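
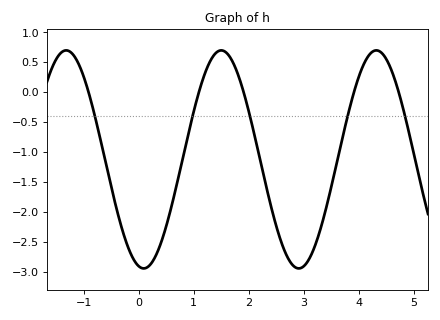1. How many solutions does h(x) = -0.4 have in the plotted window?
5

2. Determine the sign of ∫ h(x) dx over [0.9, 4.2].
negative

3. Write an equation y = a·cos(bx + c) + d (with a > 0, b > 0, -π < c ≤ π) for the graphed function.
y = 1.82cos(2.2x + 2.9) - 1.12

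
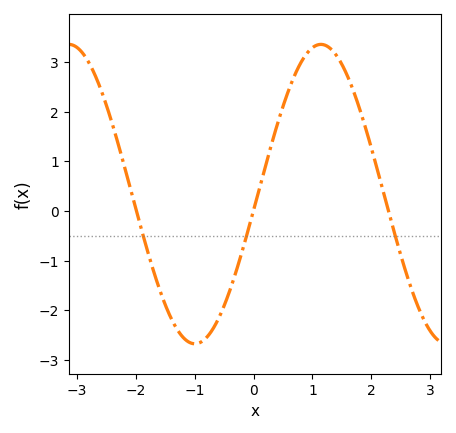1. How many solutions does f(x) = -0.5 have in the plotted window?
3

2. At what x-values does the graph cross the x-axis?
-2, 0, 2.3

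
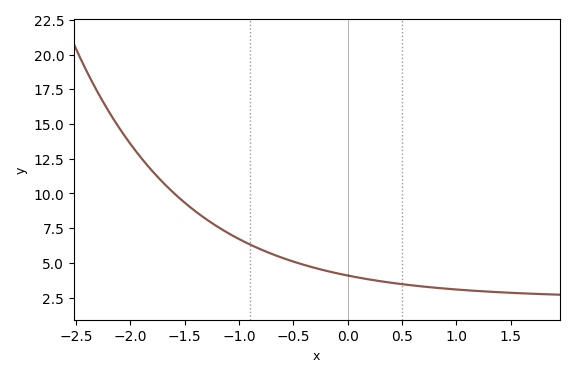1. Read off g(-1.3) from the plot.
8.14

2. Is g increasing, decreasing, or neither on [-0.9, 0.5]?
decreasing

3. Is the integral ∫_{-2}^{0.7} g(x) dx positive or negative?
positive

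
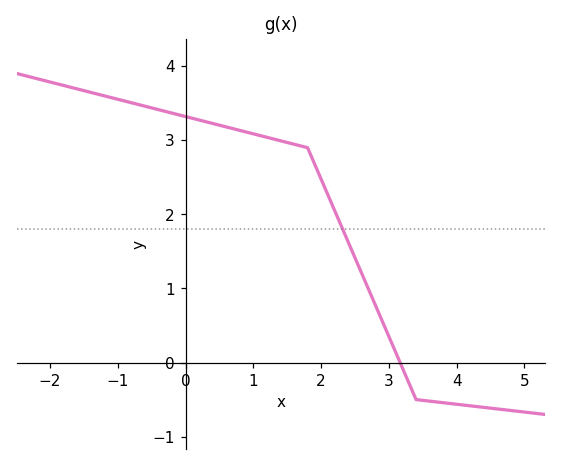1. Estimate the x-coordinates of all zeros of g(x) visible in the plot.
3.2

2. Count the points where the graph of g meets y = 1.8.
1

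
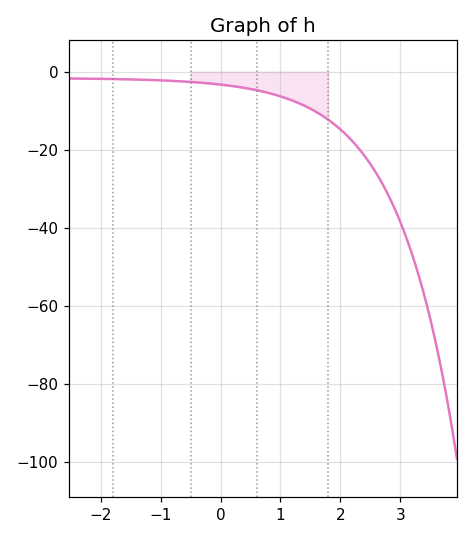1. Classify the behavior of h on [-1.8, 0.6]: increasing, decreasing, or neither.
decreasing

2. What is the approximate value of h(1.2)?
-7.39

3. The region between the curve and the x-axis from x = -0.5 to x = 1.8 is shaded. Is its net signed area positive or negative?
negative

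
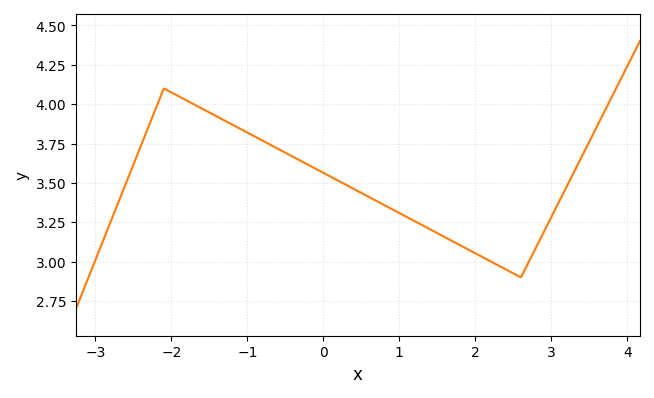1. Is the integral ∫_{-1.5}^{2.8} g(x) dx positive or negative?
positive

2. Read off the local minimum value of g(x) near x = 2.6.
2.9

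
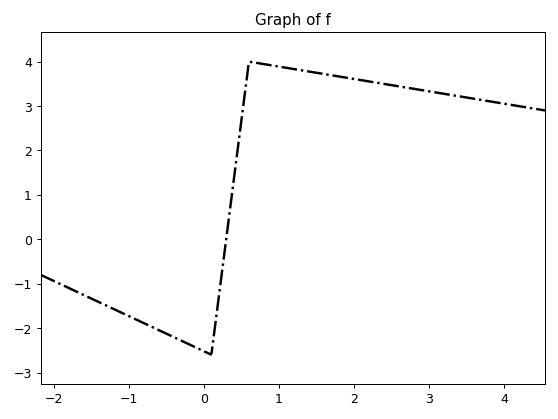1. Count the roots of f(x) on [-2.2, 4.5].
1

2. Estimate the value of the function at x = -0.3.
-2.28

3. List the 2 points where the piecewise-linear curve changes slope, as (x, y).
(0.1, -2.6); (0.6, 4)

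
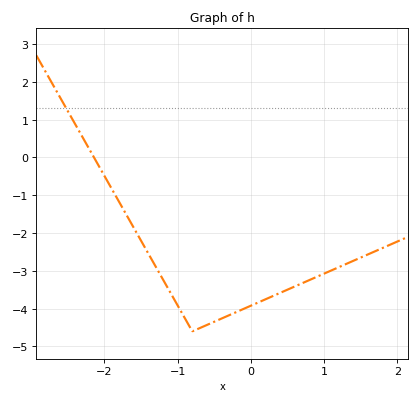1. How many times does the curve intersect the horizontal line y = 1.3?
1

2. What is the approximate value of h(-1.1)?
-3.57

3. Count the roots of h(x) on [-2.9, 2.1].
1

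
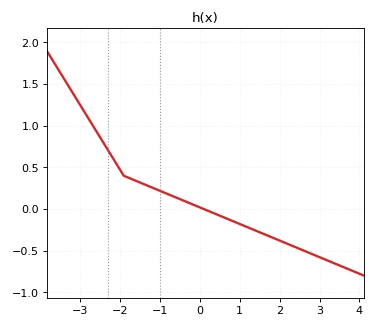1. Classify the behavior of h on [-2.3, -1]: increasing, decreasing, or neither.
decreasing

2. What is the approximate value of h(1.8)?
-0.35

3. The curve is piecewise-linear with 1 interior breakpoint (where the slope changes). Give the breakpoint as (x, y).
(-1.9, 0.4)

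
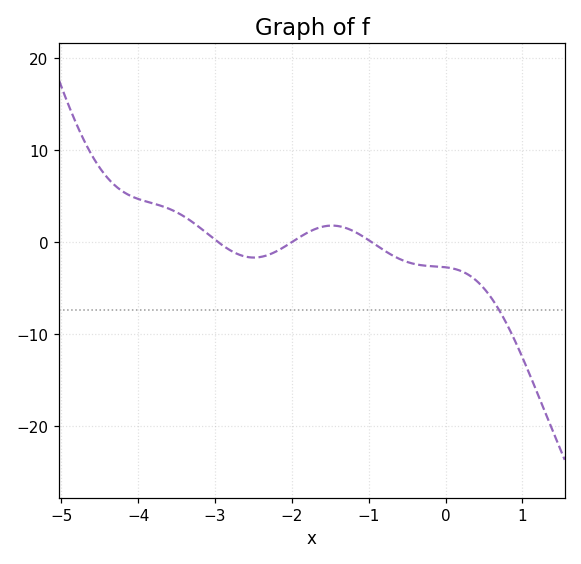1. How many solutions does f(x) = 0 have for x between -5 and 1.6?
3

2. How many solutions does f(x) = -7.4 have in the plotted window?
1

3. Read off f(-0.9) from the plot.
0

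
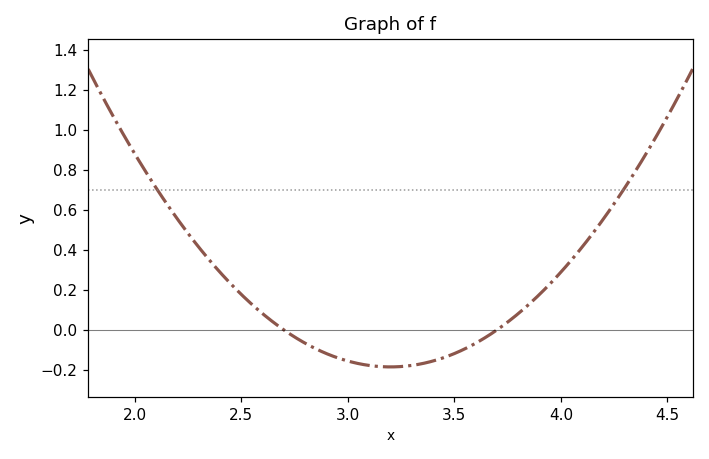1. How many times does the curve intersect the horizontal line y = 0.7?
2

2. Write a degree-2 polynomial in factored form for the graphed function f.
y = 0.74(x - 2.7)(x - 3.7)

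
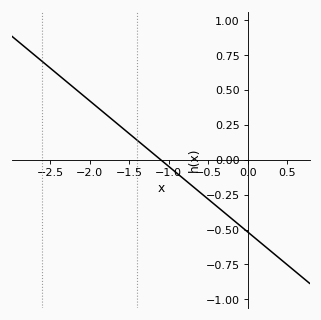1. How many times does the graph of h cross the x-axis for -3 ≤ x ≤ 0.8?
1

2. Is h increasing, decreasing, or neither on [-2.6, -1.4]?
decreasing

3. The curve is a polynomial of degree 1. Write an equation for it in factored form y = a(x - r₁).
y = -0.47(x + 1.1)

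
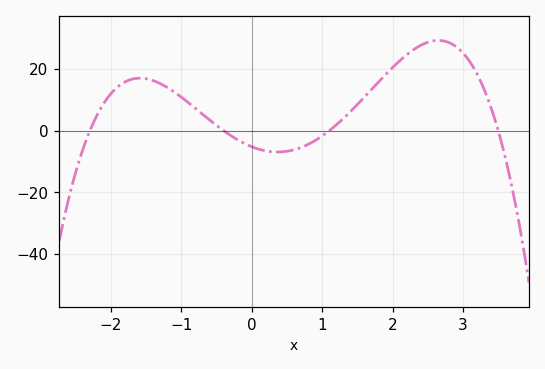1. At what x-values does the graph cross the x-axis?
-2.3, -0.4, 1.1, 3.5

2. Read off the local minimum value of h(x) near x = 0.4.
-6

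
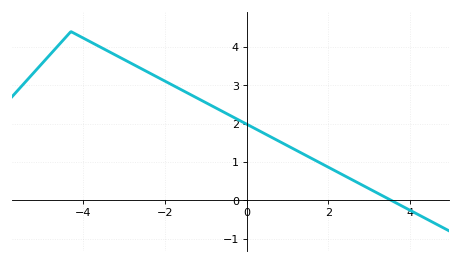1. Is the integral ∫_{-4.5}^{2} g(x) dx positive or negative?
positive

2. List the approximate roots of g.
3.6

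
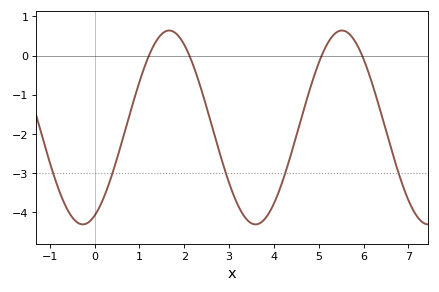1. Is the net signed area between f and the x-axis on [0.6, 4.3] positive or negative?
negative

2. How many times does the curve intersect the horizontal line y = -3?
5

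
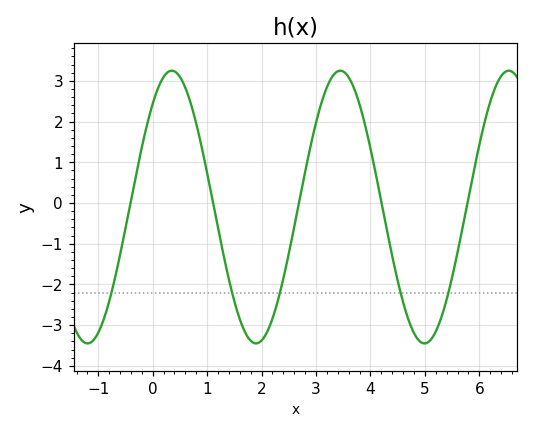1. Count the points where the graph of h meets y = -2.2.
5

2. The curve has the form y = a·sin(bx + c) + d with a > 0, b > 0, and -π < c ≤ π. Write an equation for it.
y = 3.35sin(2.03x + 0.86) - 0.1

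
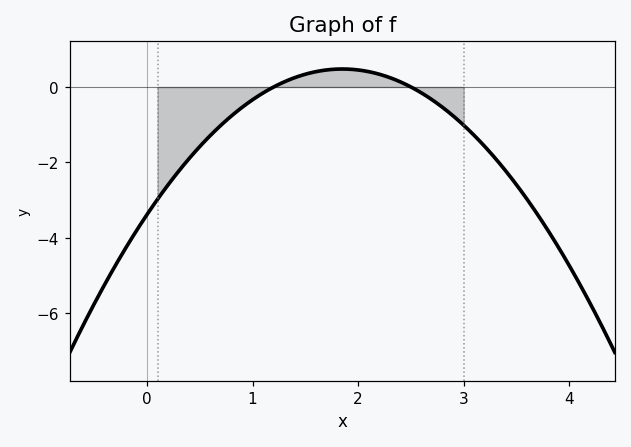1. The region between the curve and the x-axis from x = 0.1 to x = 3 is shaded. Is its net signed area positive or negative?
negative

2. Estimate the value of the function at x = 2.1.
0.4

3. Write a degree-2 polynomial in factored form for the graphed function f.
y = -1.13(x - 1.2)(x - 2.5)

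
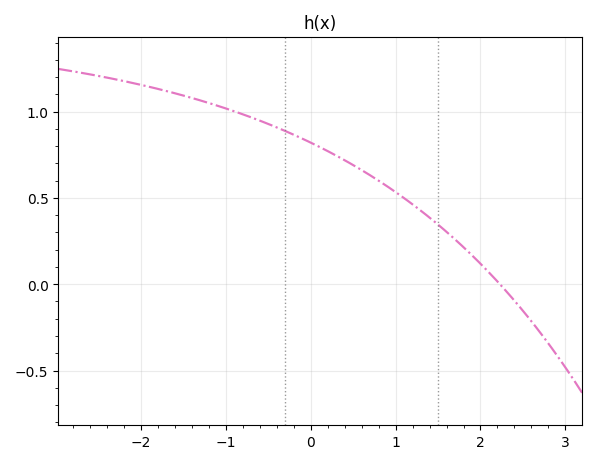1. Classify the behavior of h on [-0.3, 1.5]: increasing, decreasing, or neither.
decreasing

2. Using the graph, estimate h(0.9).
0.567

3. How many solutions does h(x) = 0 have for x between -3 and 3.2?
1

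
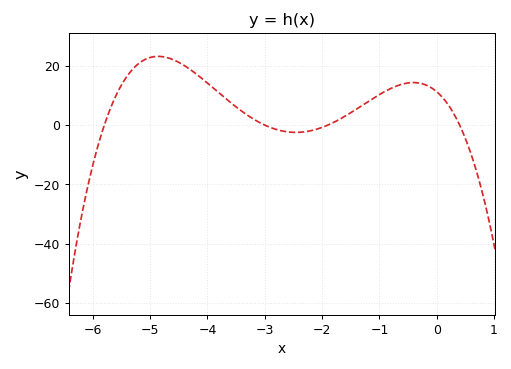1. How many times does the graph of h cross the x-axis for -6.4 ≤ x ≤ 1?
4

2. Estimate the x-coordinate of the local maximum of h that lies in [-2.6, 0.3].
-0.407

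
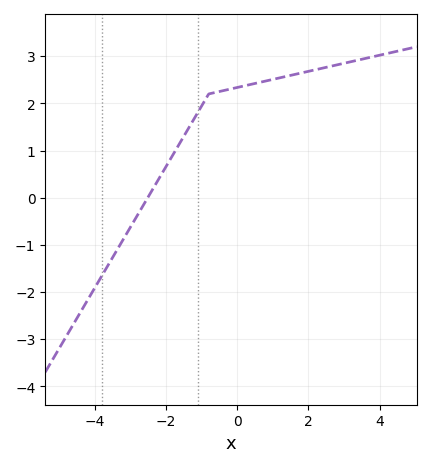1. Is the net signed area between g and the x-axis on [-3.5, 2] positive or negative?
positive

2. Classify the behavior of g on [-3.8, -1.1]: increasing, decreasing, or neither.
increasing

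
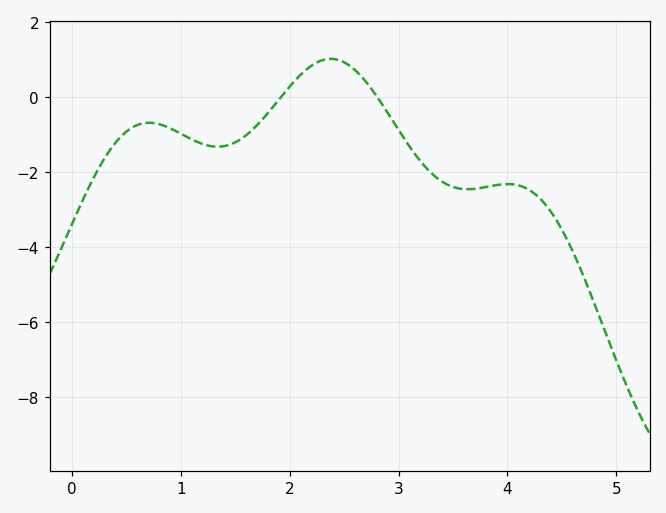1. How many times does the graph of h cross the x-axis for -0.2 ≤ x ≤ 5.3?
2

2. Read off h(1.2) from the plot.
-1.2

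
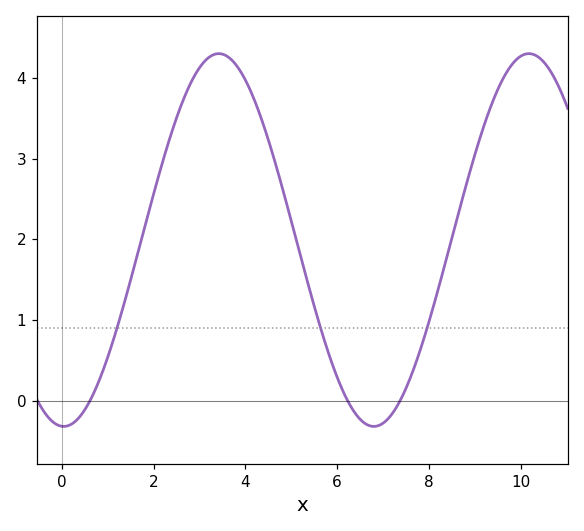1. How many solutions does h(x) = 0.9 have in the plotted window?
3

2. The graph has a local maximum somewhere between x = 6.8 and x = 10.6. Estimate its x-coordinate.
10.2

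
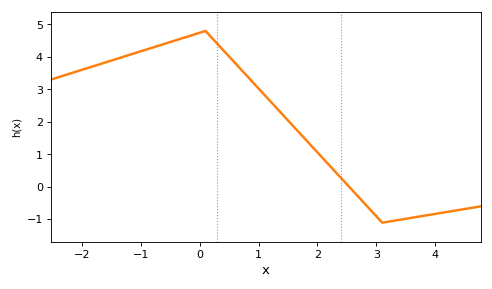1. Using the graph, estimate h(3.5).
-1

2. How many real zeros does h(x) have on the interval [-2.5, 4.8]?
1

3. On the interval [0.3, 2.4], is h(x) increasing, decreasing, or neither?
decreasing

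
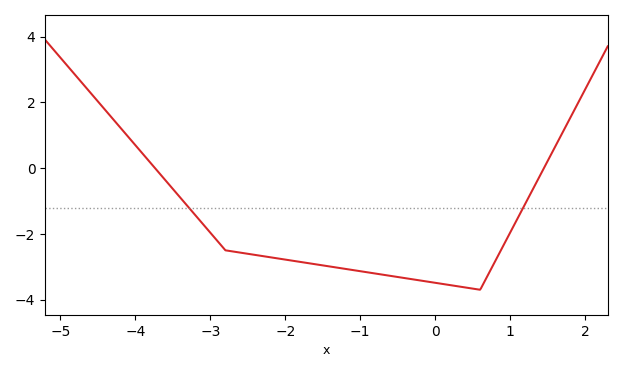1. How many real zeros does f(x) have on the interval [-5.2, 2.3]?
2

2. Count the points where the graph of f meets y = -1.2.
2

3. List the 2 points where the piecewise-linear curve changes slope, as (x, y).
(-2.8, -2.5); (0.6, -3.7)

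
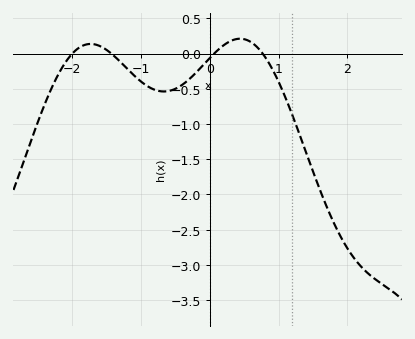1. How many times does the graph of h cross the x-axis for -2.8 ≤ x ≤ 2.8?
4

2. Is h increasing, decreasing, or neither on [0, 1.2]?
neither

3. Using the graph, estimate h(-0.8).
-0.5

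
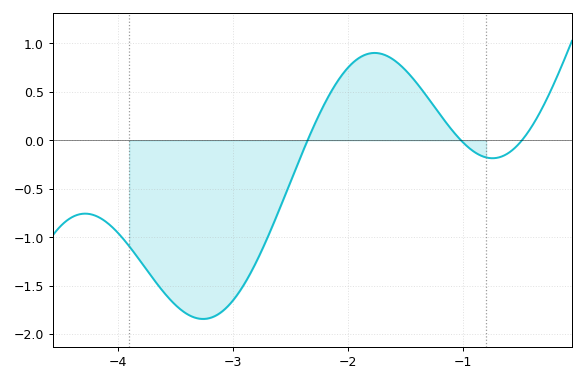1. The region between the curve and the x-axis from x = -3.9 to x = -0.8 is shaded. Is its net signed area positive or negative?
negative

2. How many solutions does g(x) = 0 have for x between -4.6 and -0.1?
3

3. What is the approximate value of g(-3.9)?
-1.09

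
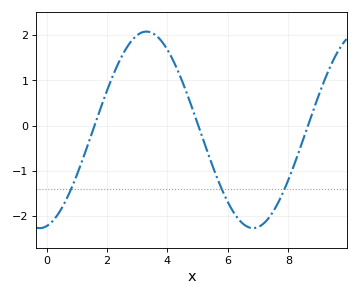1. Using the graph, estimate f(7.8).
-1.51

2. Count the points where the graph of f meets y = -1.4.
3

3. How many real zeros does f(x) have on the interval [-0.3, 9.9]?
3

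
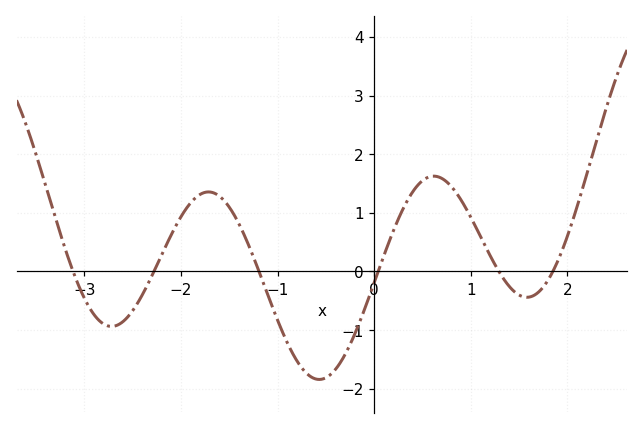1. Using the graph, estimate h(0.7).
1.59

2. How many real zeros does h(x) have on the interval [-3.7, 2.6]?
6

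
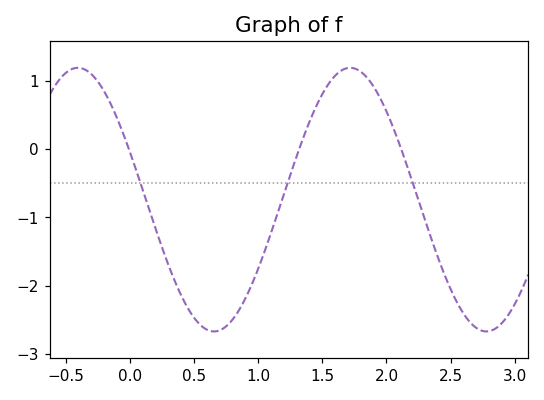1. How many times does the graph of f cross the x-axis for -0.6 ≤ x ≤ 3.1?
3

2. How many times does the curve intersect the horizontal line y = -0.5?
3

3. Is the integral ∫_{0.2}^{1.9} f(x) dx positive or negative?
negative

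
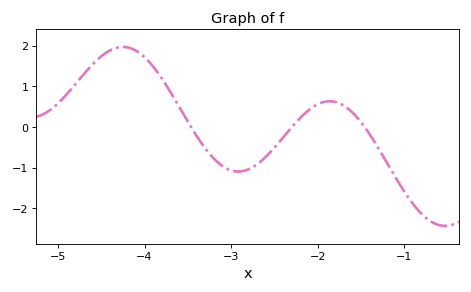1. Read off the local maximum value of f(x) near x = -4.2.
1.97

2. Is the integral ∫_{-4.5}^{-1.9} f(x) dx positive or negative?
positive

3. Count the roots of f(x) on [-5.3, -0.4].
3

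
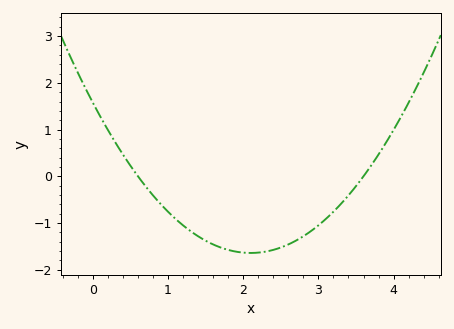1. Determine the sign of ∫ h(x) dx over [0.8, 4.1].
negative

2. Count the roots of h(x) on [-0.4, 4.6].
2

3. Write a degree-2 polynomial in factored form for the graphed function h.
y = 0.73(x - 0.6)(x - 3.6)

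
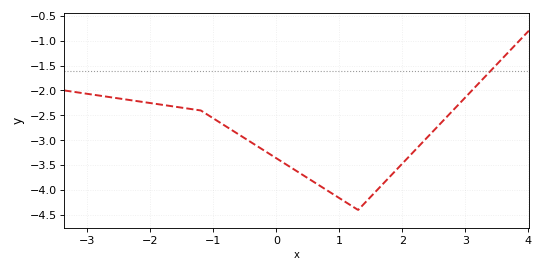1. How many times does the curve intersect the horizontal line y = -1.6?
1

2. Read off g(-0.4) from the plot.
-3.05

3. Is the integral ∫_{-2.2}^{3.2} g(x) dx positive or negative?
negative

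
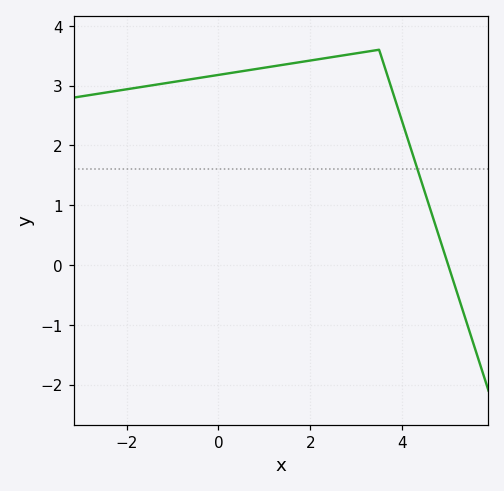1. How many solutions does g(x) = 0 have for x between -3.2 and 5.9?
1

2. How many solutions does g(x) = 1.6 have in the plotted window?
1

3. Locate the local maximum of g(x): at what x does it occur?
3.4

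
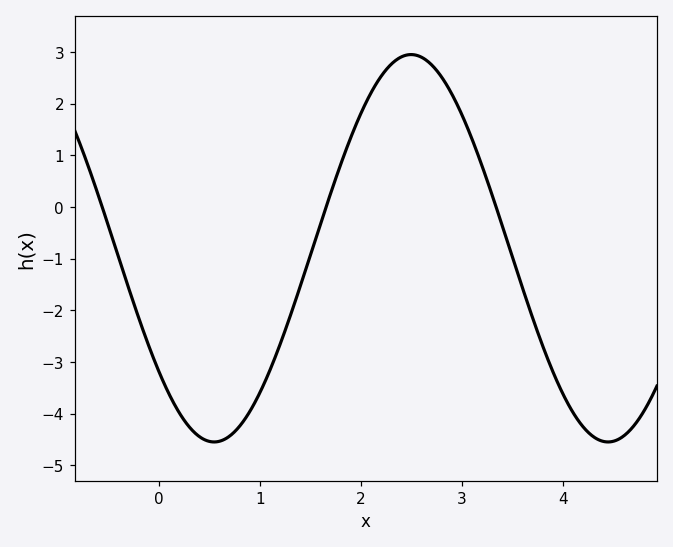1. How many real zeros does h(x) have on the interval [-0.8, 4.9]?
3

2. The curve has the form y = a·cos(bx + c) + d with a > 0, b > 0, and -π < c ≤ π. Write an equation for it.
y = 3.75cos(1.61x + 2.26) - 0.8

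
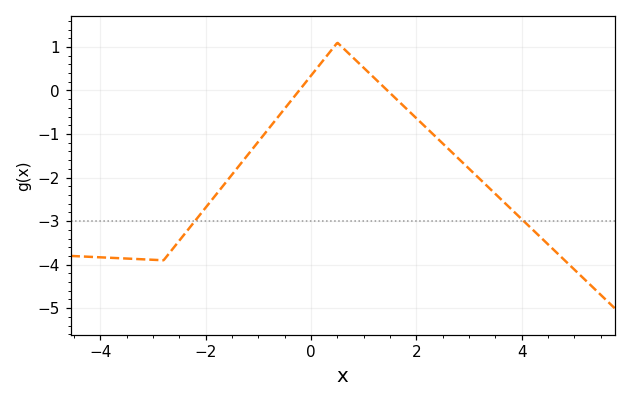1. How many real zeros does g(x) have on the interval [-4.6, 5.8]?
2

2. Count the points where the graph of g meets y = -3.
2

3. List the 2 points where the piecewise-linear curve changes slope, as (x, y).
(-2.8, -3.9); (0.5, 1.1)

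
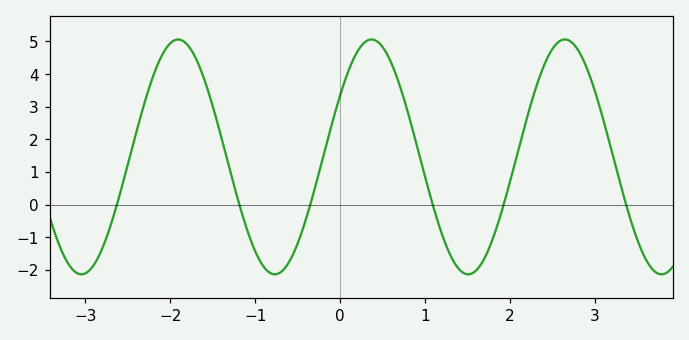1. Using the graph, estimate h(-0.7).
-2.08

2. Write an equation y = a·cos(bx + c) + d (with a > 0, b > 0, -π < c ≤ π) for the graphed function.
y = 3.6cos(2.76x - 1.02) + 1.46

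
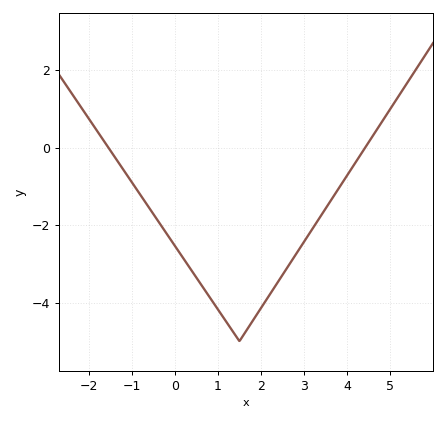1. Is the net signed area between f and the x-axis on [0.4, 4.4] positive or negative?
negative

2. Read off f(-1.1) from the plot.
-0.728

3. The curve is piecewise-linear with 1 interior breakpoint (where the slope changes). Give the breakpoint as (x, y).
(1.5, -5)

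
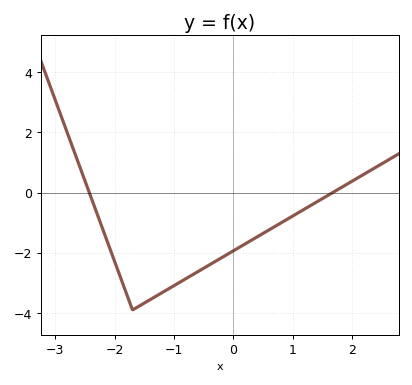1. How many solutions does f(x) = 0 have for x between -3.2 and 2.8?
2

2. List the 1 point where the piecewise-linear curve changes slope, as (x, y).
(-1.7, -3.9)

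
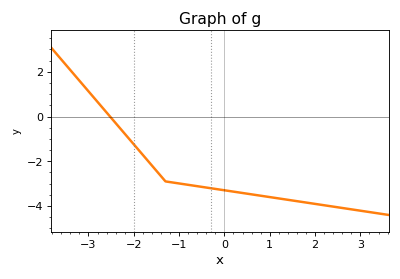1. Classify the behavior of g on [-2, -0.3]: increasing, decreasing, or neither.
decreasing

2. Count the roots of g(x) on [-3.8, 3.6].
1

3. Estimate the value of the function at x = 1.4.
-3.72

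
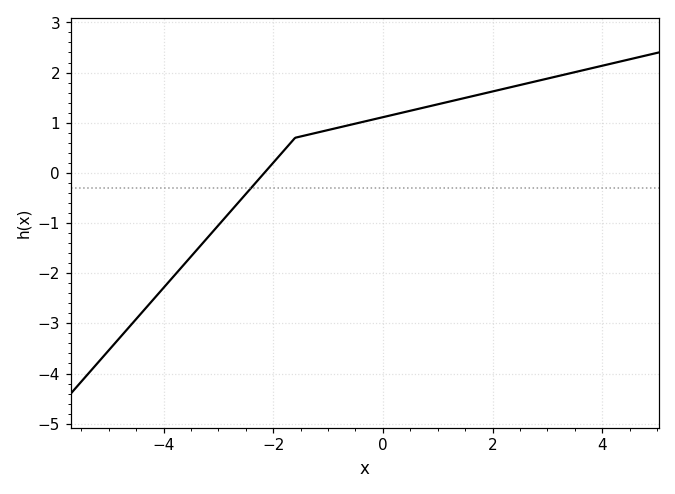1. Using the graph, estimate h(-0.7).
0.931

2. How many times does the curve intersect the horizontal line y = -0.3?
1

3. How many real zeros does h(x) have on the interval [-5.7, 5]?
1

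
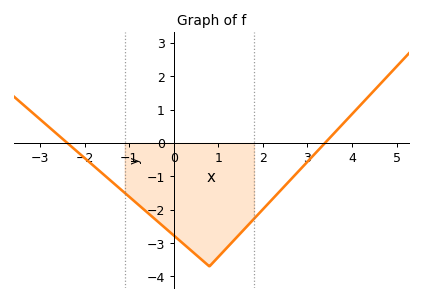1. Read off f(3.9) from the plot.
0.7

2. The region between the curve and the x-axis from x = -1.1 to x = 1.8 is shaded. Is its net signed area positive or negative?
negative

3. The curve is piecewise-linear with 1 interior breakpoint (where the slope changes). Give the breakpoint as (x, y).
(0.8, -3.7)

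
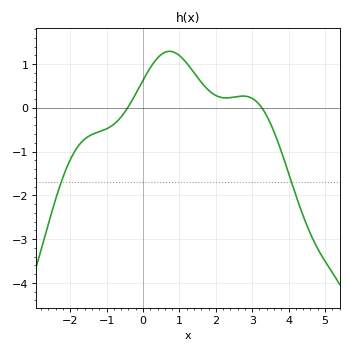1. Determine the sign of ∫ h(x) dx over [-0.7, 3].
positive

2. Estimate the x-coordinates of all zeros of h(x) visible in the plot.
-0.422, 3.26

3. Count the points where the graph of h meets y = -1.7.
2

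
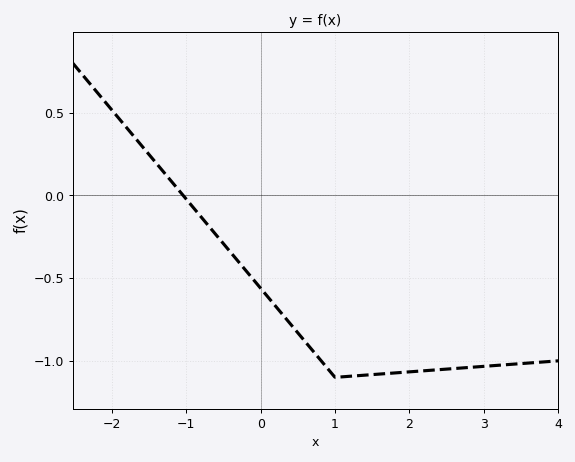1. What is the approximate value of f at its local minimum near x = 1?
-1.1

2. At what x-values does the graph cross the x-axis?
-1.04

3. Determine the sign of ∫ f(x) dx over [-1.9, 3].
negative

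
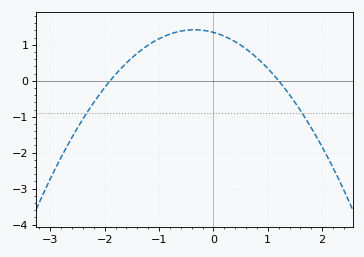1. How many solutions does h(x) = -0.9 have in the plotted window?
2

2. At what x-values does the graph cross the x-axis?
-1.9, 1.2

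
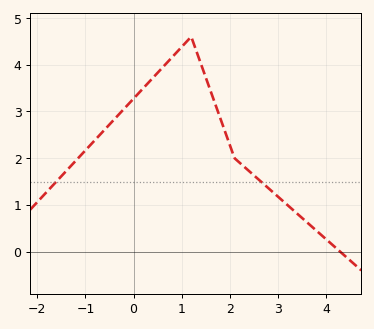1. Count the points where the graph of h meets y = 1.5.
2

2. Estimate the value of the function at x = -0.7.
2.5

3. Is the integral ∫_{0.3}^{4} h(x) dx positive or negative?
positive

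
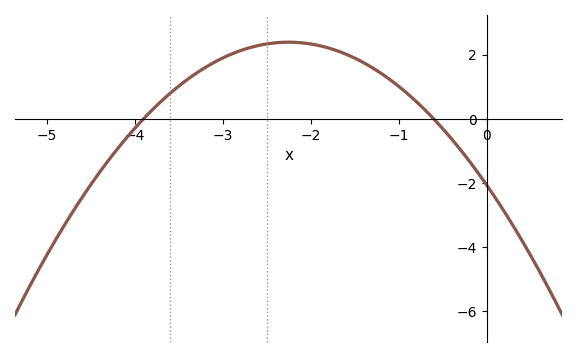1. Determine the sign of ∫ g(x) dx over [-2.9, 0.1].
positive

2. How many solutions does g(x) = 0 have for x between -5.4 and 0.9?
2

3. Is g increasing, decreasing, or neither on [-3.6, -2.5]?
increasing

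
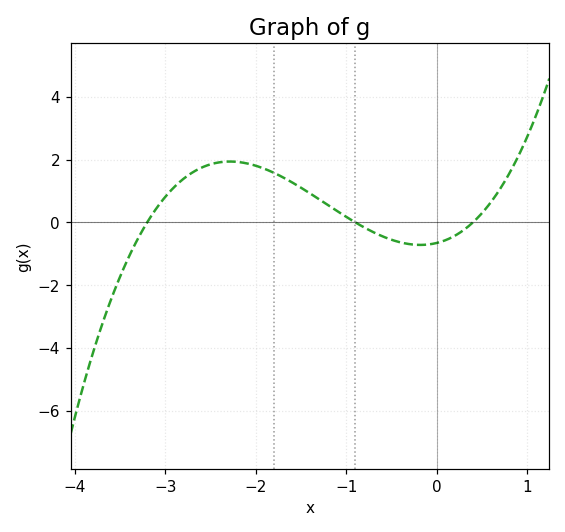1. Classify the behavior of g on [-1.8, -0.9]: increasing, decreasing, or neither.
decreasing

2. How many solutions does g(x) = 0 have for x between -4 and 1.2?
3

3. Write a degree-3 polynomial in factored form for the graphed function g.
y = 0.57(x + 3.2)(x + 0.9)(x - 0.4)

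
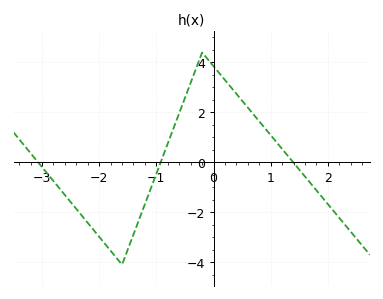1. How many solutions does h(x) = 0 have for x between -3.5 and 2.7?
3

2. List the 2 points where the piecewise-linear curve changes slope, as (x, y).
(-1.6, -4.1); (-0.2, 4.4)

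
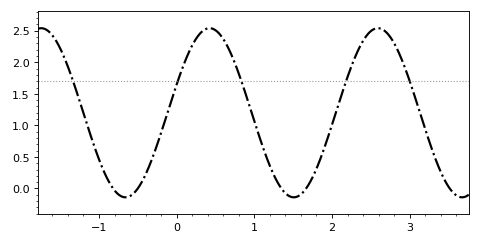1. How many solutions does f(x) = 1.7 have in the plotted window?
5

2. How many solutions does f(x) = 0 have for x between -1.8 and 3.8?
5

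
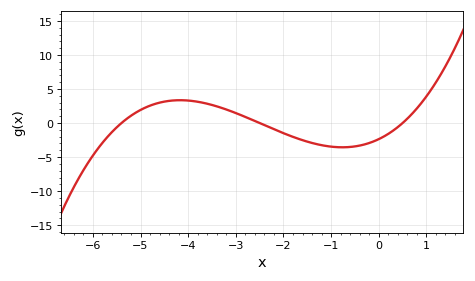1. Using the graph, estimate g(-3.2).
1.99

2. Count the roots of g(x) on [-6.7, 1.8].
3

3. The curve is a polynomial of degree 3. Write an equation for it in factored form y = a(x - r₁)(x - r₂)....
y = 0.35(x + 5.4)(x + 2.5)(x - 0.5)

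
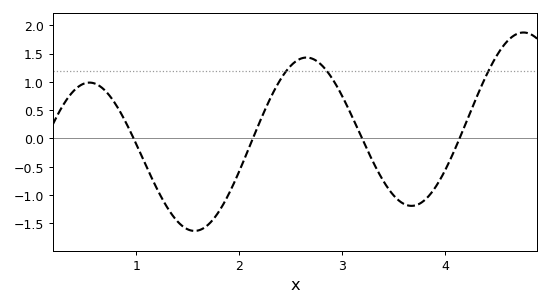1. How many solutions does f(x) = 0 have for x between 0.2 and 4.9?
4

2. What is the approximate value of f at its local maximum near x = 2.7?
1.45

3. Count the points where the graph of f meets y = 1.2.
3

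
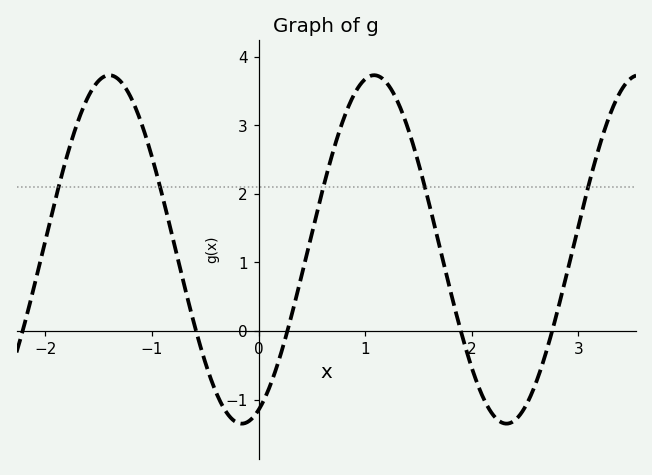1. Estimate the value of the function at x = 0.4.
0.8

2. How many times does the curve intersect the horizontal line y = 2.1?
5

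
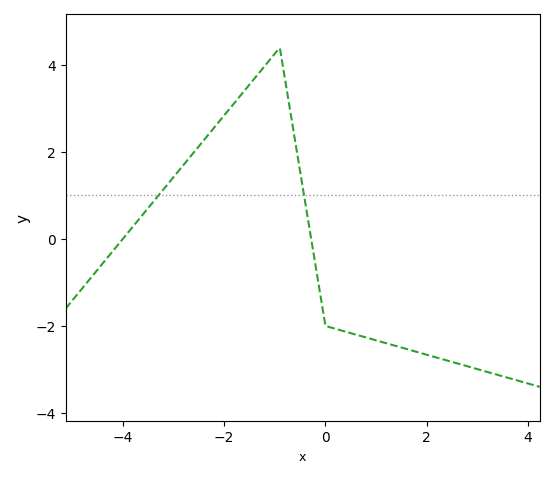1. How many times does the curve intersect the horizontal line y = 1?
2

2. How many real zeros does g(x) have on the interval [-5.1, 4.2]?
2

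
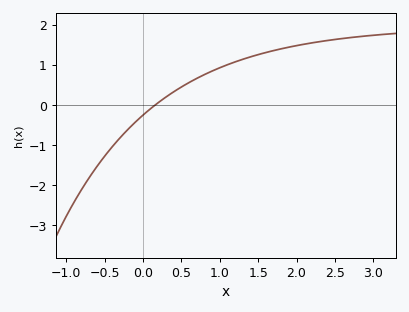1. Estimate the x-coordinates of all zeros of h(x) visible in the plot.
0.157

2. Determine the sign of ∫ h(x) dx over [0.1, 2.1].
positive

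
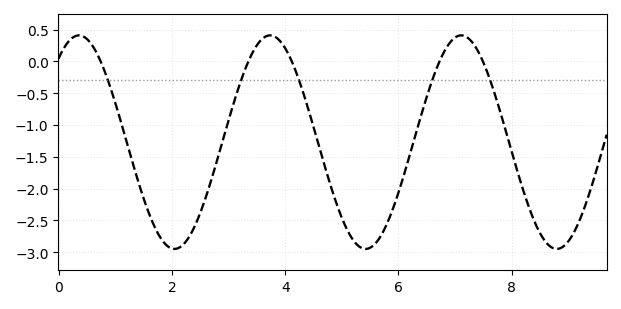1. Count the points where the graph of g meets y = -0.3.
5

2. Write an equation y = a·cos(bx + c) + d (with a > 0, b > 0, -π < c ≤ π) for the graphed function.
y = 1.68cos(1.9x - 0.66) - 1.27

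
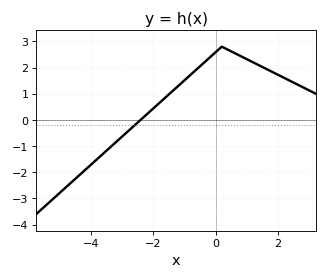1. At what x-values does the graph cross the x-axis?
-2.4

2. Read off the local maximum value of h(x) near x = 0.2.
2.8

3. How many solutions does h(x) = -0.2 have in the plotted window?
1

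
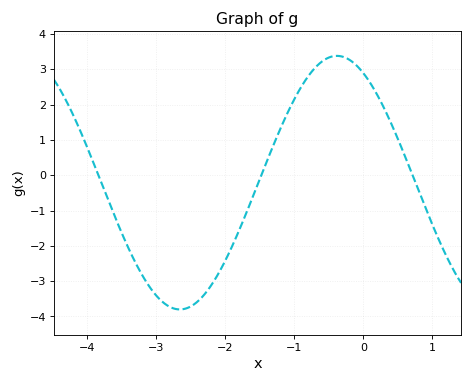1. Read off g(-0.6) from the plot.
3.22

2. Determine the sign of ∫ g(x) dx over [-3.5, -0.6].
negative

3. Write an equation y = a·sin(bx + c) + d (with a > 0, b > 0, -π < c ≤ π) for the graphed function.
y = 3.59sin(1.38x + 2.1) - 0.21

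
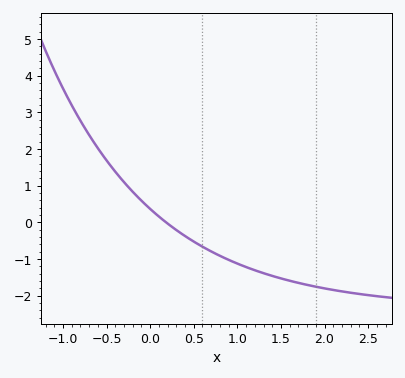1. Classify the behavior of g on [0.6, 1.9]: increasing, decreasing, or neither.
decreasing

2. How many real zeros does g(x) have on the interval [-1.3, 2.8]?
1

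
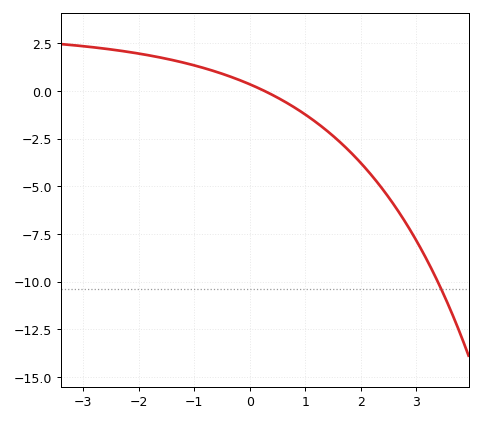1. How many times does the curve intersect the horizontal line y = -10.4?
1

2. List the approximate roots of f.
0.3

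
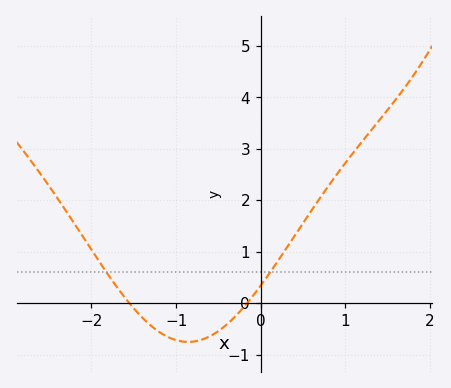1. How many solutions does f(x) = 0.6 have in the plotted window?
2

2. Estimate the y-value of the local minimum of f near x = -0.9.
-0.754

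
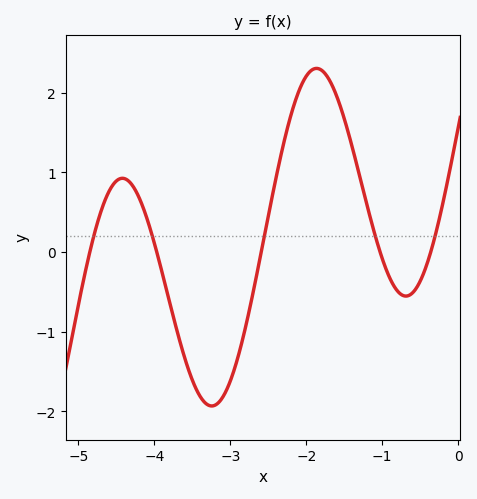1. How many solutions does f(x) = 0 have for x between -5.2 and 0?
5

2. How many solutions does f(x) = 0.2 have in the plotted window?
5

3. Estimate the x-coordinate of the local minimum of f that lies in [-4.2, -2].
-3.2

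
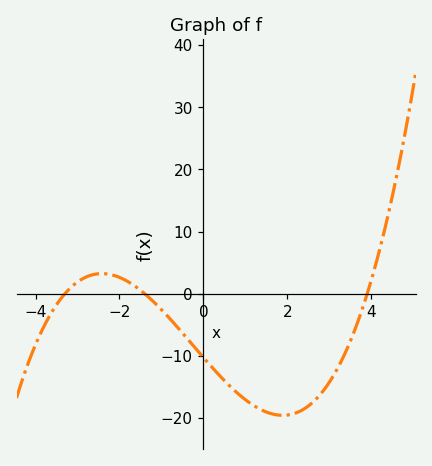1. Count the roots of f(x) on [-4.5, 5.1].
3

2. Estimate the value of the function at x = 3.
-14.2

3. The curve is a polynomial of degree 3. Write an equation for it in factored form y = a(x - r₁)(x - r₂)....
y = 0.57(x + 3.3)(x + 1.4)(x - 3.9)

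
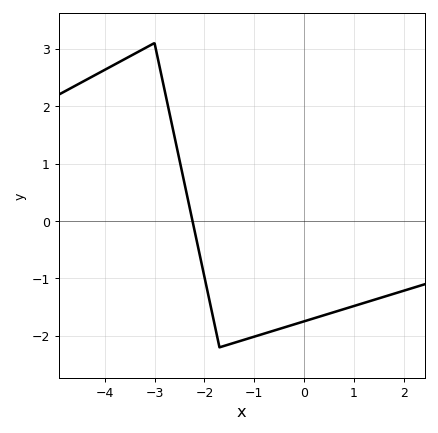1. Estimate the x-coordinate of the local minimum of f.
-1.7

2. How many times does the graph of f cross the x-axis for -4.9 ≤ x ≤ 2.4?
1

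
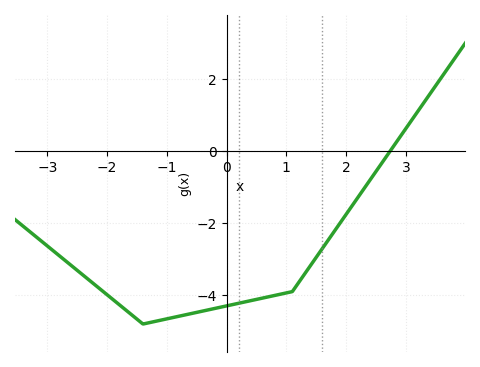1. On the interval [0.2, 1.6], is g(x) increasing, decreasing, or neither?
increasing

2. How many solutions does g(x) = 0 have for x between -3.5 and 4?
1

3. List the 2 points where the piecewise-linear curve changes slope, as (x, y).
(-1.4, -4.8); (1.1, -3.9)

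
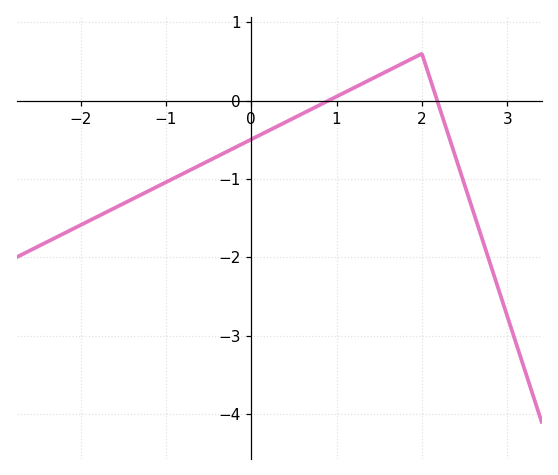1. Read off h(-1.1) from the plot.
-1.1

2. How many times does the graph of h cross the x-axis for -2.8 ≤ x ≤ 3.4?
2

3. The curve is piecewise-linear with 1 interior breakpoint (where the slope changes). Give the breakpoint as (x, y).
(2, 0.6)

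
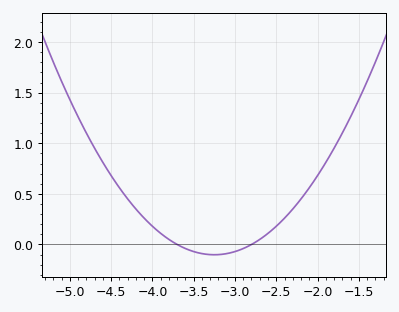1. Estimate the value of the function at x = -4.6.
0.81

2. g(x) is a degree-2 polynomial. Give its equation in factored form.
y = 0.5(x + 3.7)(x + 2.8)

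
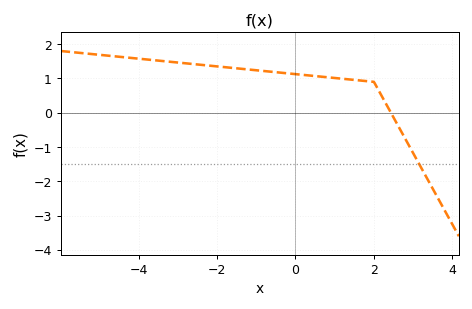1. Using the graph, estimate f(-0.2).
1.1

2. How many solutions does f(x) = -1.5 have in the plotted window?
1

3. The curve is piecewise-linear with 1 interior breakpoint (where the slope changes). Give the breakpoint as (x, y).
(2, 0.9)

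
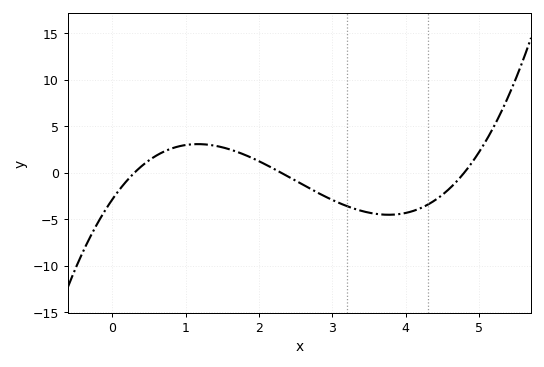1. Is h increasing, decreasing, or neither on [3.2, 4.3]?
neither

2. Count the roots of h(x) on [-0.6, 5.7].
3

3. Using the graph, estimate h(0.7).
2.5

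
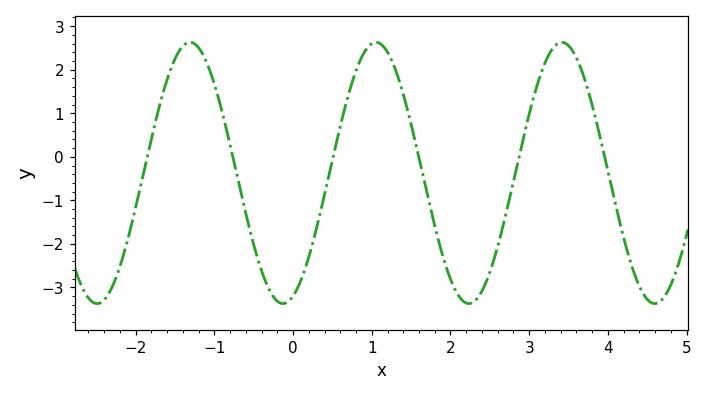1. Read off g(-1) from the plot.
1.7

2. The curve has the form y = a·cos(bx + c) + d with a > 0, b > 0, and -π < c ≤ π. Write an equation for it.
y = 3cos(2.7x - 2.8) - 0.37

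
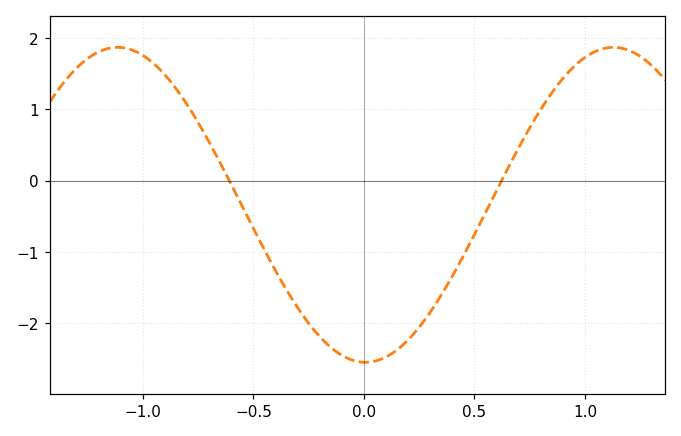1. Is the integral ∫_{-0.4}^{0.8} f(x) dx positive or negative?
negative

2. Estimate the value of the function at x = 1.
1.7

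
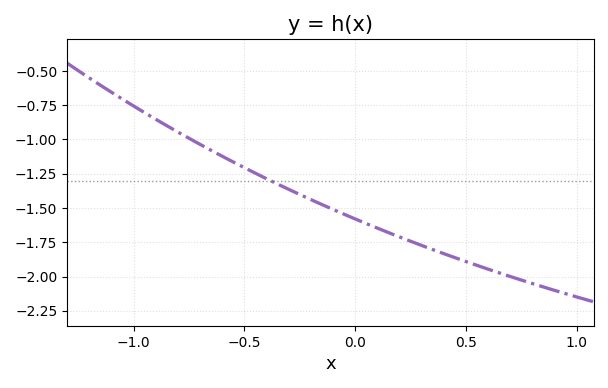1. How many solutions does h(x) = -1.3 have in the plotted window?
1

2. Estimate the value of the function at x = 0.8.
-2.06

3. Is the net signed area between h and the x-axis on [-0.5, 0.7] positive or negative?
negative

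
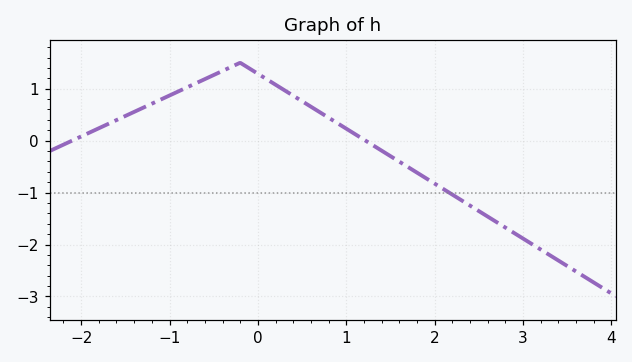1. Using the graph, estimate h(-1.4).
0.554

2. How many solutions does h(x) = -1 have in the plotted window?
1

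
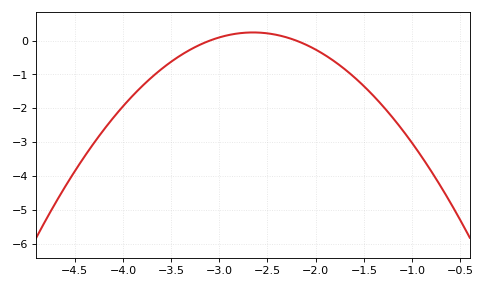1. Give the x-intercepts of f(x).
-3.1, -2.2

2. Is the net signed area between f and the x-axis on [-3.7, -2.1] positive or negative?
negative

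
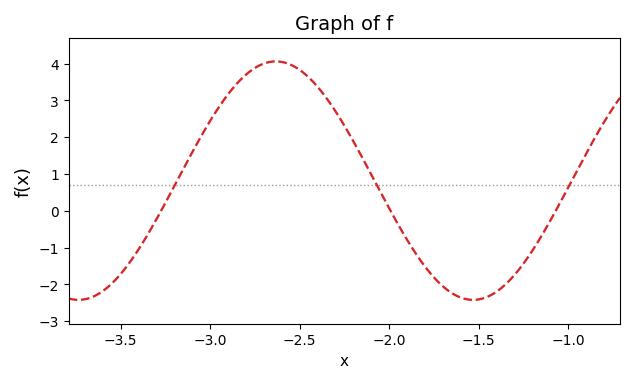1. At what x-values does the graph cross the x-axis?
-3.25, -2, -1.05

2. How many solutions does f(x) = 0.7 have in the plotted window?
3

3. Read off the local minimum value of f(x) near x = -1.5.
-2.4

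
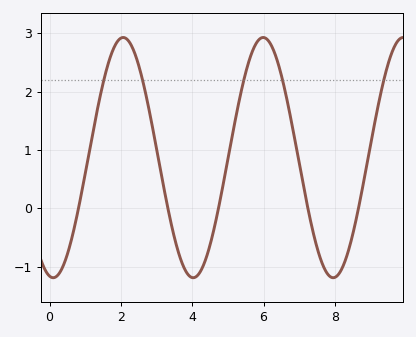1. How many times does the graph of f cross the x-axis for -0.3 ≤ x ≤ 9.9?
5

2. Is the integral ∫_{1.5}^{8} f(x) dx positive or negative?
positive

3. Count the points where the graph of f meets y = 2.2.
5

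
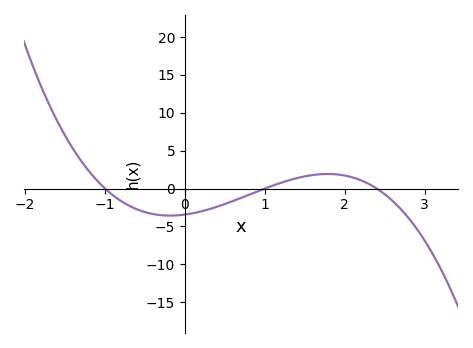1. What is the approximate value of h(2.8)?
-4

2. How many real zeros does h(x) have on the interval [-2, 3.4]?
3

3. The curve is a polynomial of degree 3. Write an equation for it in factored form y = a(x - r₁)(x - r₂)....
y = -1.43(x + 1)(x - 1)(x - 2.4)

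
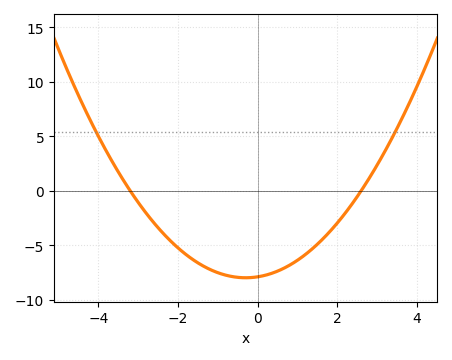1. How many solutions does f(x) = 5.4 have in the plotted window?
2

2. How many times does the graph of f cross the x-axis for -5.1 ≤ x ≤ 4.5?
2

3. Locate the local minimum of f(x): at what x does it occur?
-0.4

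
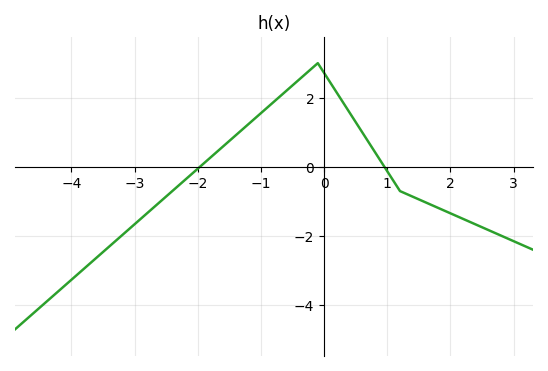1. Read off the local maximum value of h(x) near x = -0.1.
3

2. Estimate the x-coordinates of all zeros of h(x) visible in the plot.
-1.97, 0.954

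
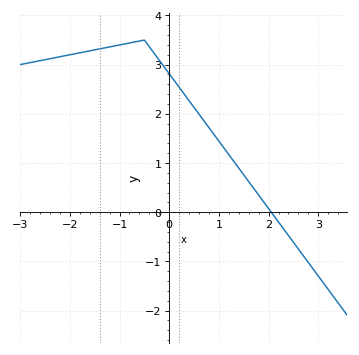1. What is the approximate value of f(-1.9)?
3.22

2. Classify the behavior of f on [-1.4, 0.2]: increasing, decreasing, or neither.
neither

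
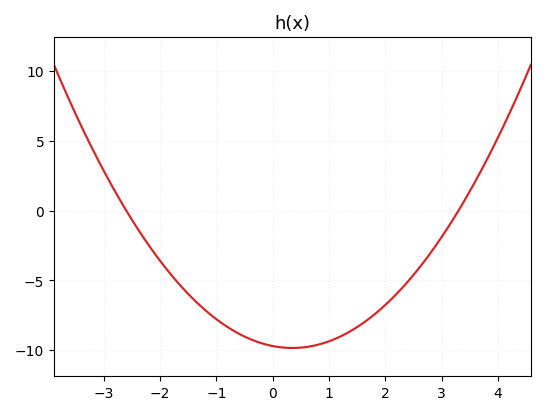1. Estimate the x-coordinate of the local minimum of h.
0.35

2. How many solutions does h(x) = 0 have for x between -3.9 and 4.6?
2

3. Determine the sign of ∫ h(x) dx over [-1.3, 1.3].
negative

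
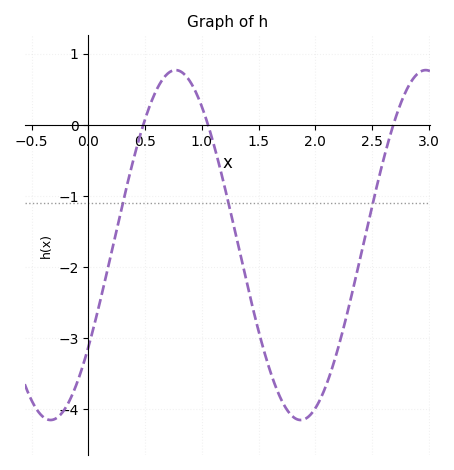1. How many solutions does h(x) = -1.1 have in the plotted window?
3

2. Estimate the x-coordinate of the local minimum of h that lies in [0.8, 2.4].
1.85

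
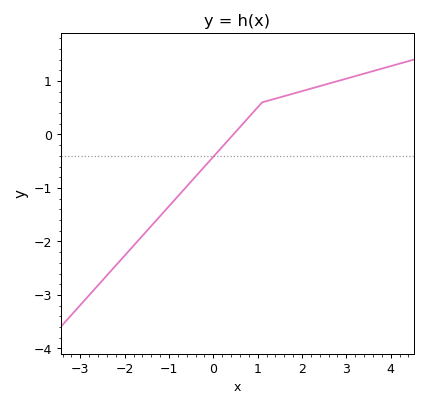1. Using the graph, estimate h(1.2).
0.6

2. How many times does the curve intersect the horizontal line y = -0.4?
1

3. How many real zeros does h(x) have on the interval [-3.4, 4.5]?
1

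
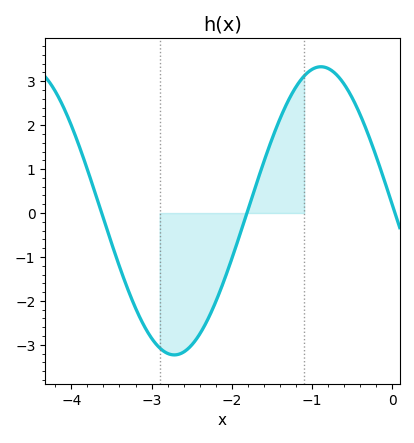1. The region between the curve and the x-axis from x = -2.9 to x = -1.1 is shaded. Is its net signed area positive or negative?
negative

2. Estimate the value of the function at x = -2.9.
-3.07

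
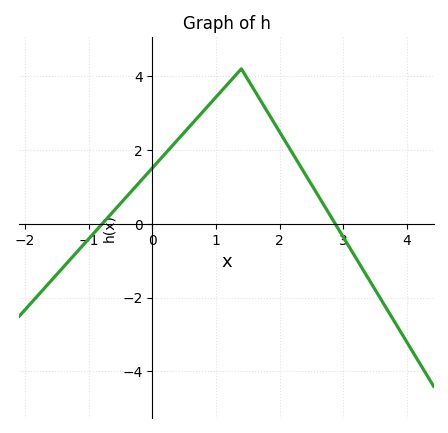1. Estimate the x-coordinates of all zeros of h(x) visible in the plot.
-0.789, 2.88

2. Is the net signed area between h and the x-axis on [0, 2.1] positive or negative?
positive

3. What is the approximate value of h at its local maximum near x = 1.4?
4.2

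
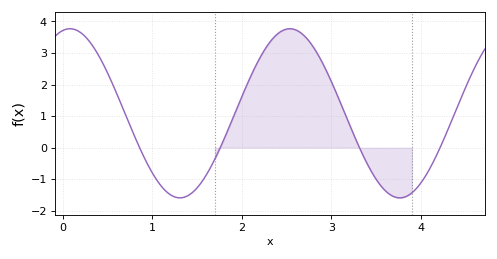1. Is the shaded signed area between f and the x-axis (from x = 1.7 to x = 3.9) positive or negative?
positive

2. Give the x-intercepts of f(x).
0.86, 1.76, 3.31, 4.21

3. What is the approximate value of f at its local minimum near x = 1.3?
-1.59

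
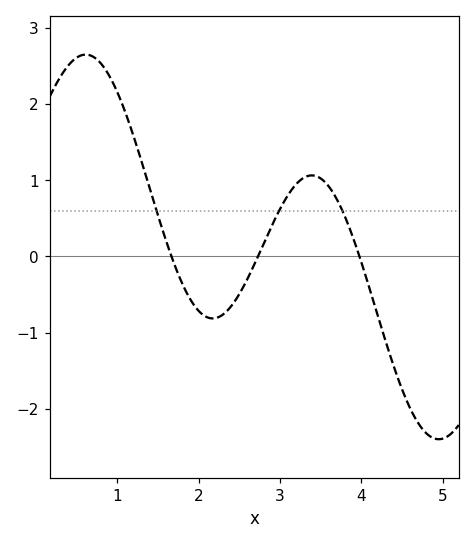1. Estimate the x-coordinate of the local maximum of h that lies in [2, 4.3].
3.39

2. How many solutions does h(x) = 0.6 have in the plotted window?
3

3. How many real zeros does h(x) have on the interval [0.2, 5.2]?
3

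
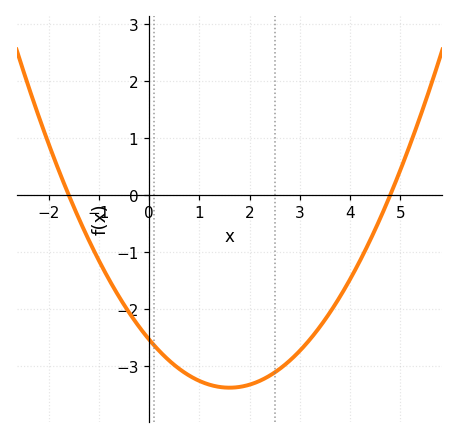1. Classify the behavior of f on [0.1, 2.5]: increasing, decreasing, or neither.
neither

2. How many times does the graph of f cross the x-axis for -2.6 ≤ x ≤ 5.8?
2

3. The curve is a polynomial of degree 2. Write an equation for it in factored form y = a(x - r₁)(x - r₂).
y = 0.33(x + 1.6)(x - 4.8)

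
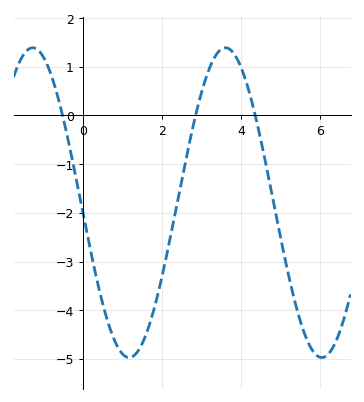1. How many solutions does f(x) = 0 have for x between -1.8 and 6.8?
3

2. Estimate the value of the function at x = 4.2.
0.5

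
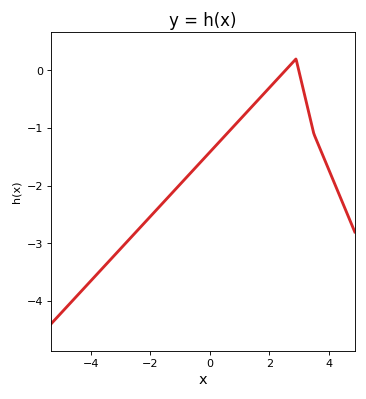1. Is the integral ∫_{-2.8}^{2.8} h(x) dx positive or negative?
negative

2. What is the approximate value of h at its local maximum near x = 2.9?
0.2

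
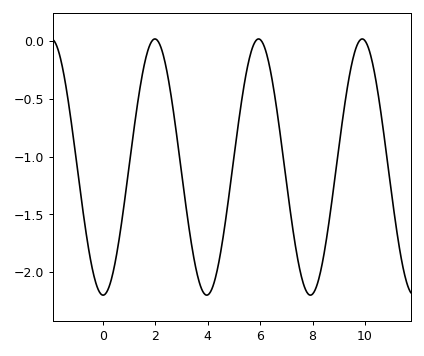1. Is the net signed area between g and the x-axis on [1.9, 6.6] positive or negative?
negative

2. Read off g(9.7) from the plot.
-0.05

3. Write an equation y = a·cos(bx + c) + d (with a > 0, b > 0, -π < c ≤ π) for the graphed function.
y = 1.11cos(1.6x + 3.1) - 1.09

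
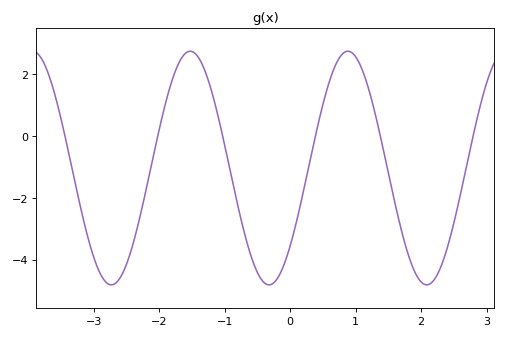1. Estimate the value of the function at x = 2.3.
-4.2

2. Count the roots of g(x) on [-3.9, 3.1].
6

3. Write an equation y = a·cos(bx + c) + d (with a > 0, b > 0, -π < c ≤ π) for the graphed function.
y = 3.78cos(2.6x - 2.3) - 1.04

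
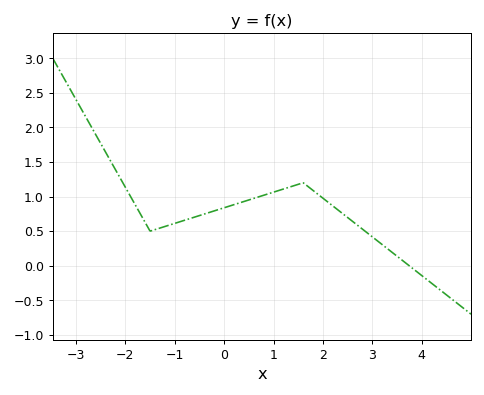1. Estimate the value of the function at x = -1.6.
0.65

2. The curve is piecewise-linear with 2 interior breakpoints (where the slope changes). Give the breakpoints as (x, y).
(-1.5, 0.5); (1.6, 1.2)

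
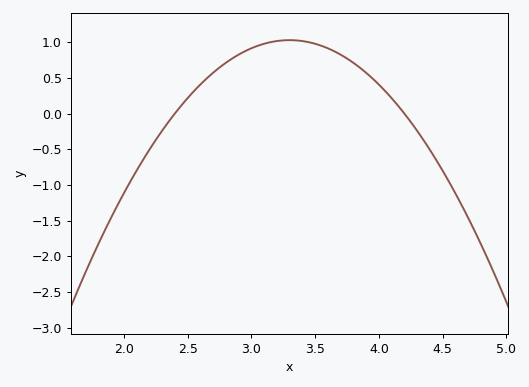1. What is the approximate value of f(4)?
0.4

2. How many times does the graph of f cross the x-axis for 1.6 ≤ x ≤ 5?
2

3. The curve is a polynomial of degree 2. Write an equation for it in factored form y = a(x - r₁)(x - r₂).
y = -1.27(x - 2.4)(x - 4.2)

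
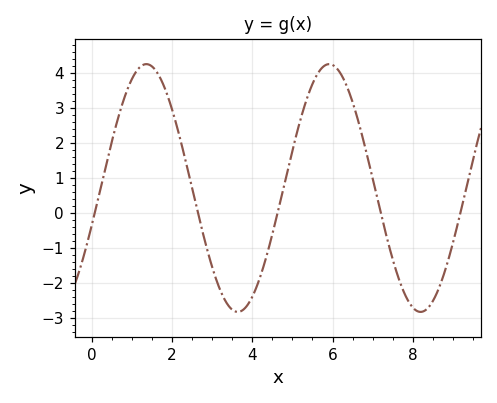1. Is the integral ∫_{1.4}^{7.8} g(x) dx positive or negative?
positive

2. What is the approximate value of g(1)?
3.81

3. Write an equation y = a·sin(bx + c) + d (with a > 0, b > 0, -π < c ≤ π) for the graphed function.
y = 3.54sin(1.38x - 0.31) + 0.7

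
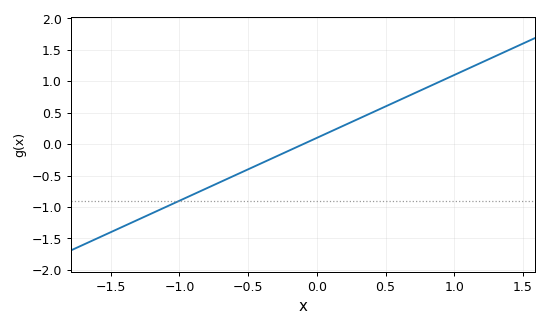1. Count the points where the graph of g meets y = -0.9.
1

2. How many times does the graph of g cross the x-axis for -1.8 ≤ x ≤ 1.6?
1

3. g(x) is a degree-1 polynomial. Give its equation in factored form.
y = 1(x + 0.1)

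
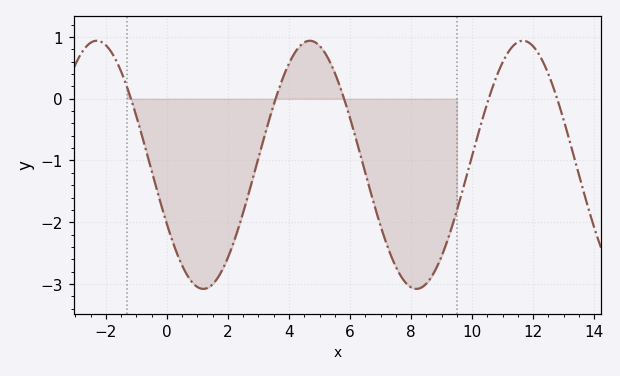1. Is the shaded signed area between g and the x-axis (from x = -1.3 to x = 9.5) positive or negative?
negative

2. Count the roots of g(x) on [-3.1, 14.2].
5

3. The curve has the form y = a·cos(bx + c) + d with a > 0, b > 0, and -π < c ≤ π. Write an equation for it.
y = 2.01cos(0.9x + 2.07) - 1.07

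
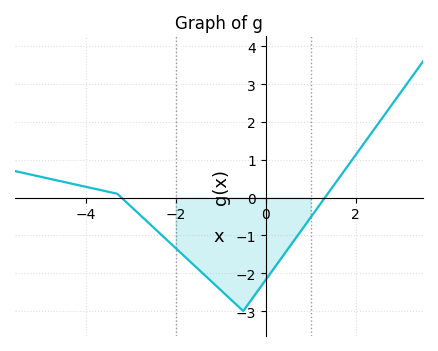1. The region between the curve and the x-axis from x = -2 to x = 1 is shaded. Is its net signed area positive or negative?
negative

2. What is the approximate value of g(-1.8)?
-1.56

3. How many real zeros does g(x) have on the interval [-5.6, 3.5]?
2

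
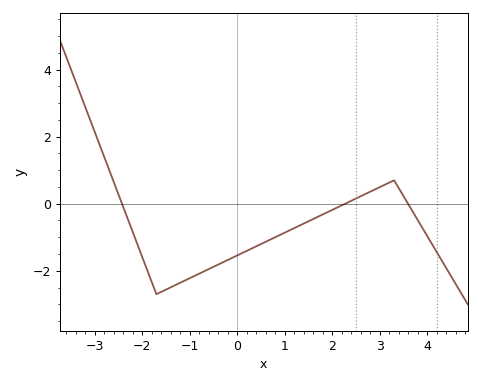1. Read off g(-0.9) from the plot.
-2.2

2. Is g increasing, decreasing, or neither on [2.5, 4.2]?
neither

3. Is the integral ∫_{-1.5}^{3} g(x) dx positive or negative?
negative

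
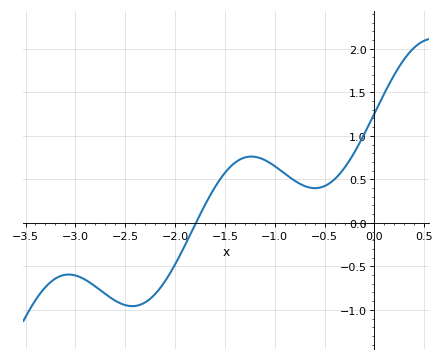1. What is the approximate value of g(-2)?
-0.478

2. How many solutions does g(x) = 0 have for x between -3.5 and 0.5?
1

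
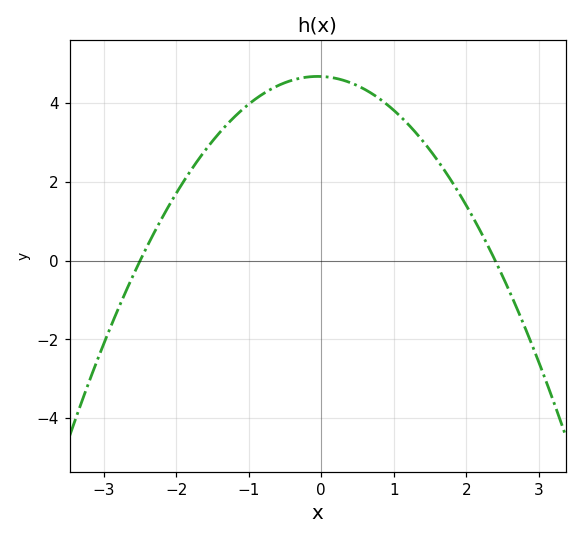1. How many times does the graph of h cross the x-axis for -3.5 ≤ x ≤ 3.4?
2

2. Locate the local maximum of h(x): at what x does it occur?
0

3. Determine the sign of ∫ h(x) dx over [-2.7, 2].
positive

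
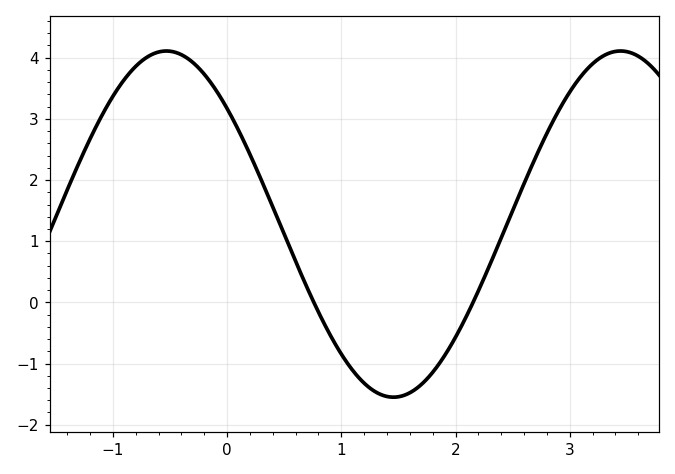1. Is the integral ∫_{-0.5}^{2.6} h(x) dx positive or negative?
positive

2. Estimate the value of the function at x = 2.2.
0.187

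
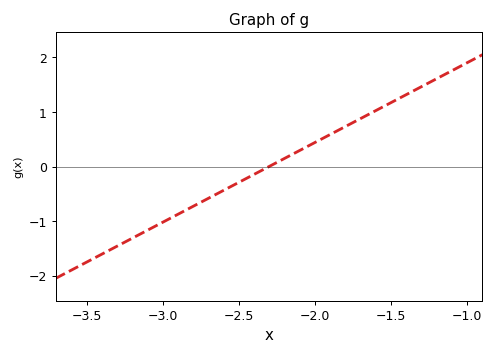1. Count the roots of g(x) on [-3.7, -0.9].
1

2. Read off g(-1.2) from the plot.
1.61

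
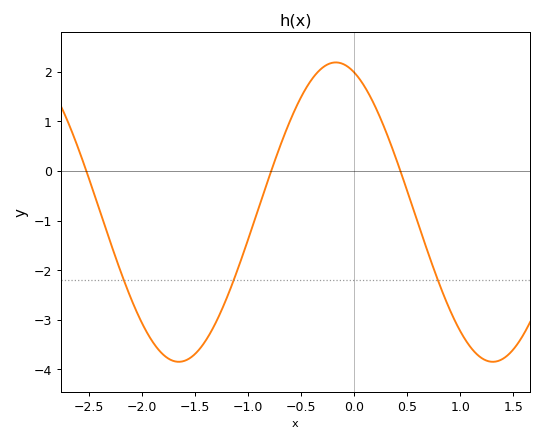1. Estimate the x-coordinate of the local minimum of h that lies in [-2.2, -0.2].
-1.66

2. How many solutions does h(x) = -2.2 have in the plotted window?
3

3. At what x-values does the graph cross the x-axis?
-2.53, -0.784, 0.435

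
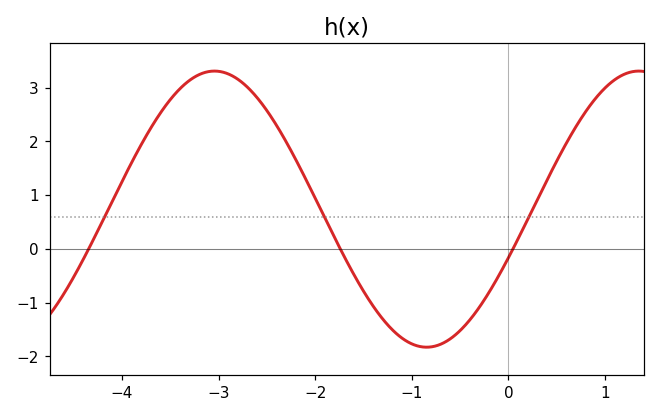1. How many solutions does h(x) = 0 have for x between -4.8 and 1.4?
3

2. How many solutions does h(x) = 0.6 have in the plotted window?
3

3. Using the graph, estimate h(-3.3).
3.1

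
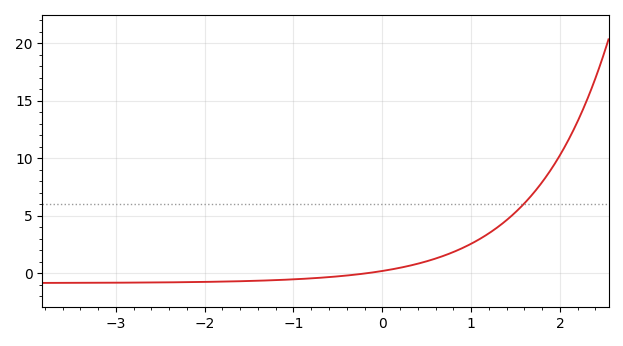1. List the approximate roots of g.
-0.159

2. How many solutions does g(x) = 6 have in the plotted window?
1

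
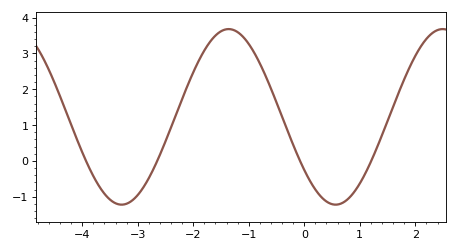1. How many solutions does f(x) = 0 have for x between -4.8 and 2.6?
4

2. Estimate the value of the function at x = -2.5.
0.545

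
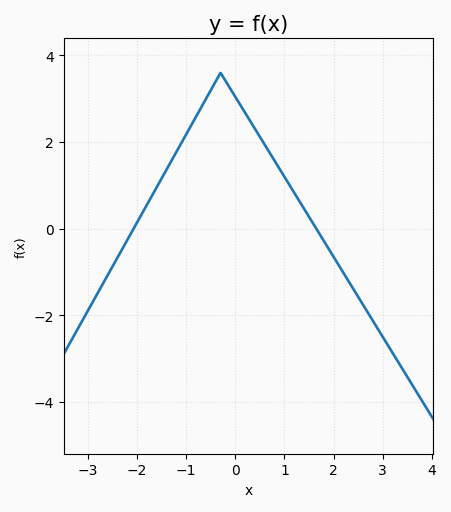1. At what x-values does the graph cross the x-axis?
-2.07, 1.65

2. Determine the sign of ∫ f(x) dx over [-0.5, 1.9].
positive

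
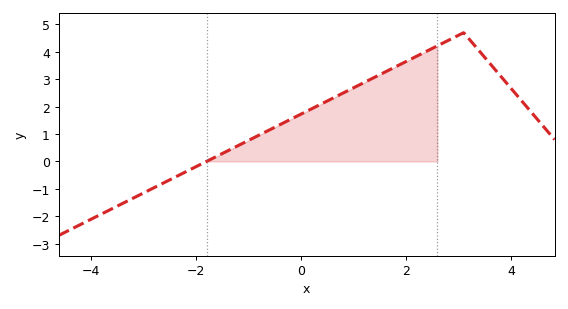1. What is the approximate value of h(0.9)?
2.59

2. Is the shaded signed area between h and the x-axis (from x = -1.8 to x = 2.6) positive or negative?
positive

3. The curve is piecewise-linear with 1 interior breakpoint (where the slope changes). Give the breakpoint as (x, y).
(3.1, 4.7)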